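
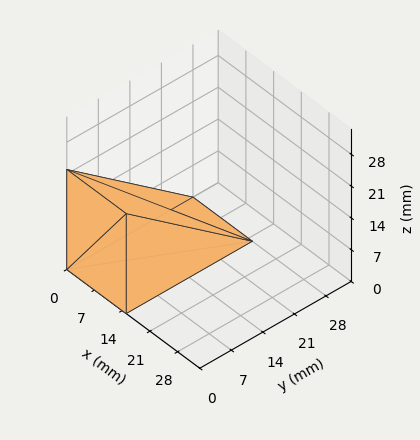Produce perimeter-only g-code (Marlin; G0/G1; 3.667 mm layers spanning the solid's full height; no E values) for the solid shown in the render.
Reading the render: the shape is a wedge (ramp): 15 × 28 mm base, rising to 22 mm along the y=0 edge and sloping linearly to z=0 at y=28 (dimensions read to the nearest mm from the axis ticks). For the g-code, the solid's height is divided into equal slices at the stated Δz and each level perimeter traced with G1 moves after a G0 lift.

; perimeter-only toolpath
G21 ; units = mm
G90 ; absolute positioning
G28 ; home
; layer 1
G0 Z3.667
G0 X0.000 Y0.000
G1 X15.000 Y0.000
G1 X15.000 Y23.333
G1 X0.000 Y23.333
G1 X0.000 Y0.000
; layer 2
G0 Z7.333
G0 X0.000 Y0.000
G1 X15.000 Y0.000
G1 X15.000 Y18.667
G1 X0.000 Y18.667
G1 X0.000 Y0.000
; layer 3
G0 Z11.000
G0 X0.000 Y0.000
G1 X15.000 Y0.000
G1 X15.000 Y14.000
G1 X0.000 Y14.000
G1 X0.000 Y0.000
; layer 4
G0 Z14.667
G0 X0.000 Y0.000
G1 X15.000 Y0.000
G1 X15.000 Y9.333
G1 X0.000 Y9.333
G1 X0.000 Y0.000
; layer 5
G0 Z18.333
G0 X0.000 Y0.000
G1 X15.000 Y0.000
G1 X15.000 Y4.667
G1 X0.000 Y4.667
G1 X0.000 Y0.000
M2 ; end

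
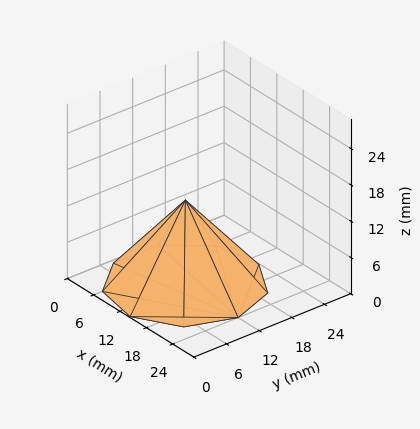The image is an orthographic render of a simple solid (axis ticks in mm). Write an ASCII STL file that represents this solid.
Reading the render: the shape is a regular 9-sided pyramid, base circumscribed radius ≈ 12 mm, apex at z ≈ 14 mm (dimensions read to the nearest mm from the axis ticks). For the STL, each face is triangulated and given an outward normal.

solid part
  facet normal 0.0000 0.0000 -1.0000
    outer loop
      vertex 14.08 23.82 0.00
      vertex 21.19 19.71 0.00
      vertex 24.00 12.00 0.00
    endloop
  endfacet
  facet normal 0.0000 0.0000 -1.0000
    outer loop
      vertex 6.00 22.39 0.00
      vertex 14.08 23.82 0.00
      vertex 24.00 12.00 0.00
    endloop
  endfacet
  facet normal 0.0000 0.0000 -1.0000
    outer loop
      vertex 0.72 16.10 0.00
      vertex 6.00 22.39 0.00
      vertex 24.00 12.00 0.00
    endloop
  endfacet
  facet normal 0.0000 0.0000 -1.0000
    outer loop
      vertex 0.72 7.90 0.00
      vertex 0.72 16.10 0.00
      vertex 24.00 12.00 0.00
    endloop
  endfacet
  facet normal 0.0000 0.0000 -1.0000
    outer loop
      vertex 6.00 1.61 0.00
      vertex 0.72 7.90 0.00
      vertex 24.00 12.00 0.00
    endloop
  endfacet
  facet normal 0.0000 0.0000 -1.0000
    outer loop
      vertex 14.08 0.18 0.00
      vertex 6.00 1.61 0.00
      vertex 24.00 12.00 0.00
    endloop
  endfacet
  facet normal 0.0000 0.0000 -1.0000
    outer loop
      vertex 21.19 4.29 0.00
      vertex 14.08 0.18 0.00
      vertex 24.00 12.00 0.00
    endloop
  endfacet
  facet normal 0.7318 0.2667 0.6272
    outer loop
      vertex 24.00 12.00 0.00
      vertex 21.19 19.71 0.00
      vertex 12.00 12.00 14.00
    endloop
  endfacet
  facet normal 0.3898 0.6743 0.6272
    outer loop
      vertex 21.19 19.71 0.00
      vertex 14.08 23.82 0.00
      vertex 12.00 12.00 14.00
    endloop
  endfacet
  facet normal -0.1357 0.7669 0.6273
    outer loop
      vertex 14.08 23.82 0.00
      vertex 6.00 22.39 0.00
      vertex 12.00 12.00 14.00
    endloop
  endfacet
  facet normal -0.5965 0.5007 0.6273
    outer loop
      vertex 6.00 22.39 0.00
      vertex 0.72 16.10 0.00
      vertex 12.00 12.00 14.00
    endloop
  endfacet
  facet normal -0.7787 0.0000 0.6274
    outer loop
      vertex 0.72 16.10 0.00
      vertex 0.72 7.90 0.00
      vertex 12.00 12.00 14.00
    endloop
  endfacet
  facet normal -0.5965 -0.5007 0.6273
    outer loop
      vertex 0.72 7.90 0.00
      vertex 6.00 1.61 0.00
      vertex 12.00 12.00 14.00
    endloop
  endfacet
  facet normal -0.1357 -0.7669 0.6273
    outer loop
      vertex 6.00 1.61 0.00
      vertex 14.08 0.18 0.00
      vertex 12.00 12.00 14.00
    endloop
  endfacet
  facet normal 0.3898 -0.6743 0.6272
    outer loop
      vertex 14.08 0.18 0.00
      vertex 21.19 4.29 0.00
      vertex 12.00 12.00 14.00
    endloop
  endfacet
  facet normal 0.7318 -0.2667 0.6272
    outer loop
      vertex 21.19 4.29 0.00
      vertex 24.00 12.00 0.00
      vertex 12.00 12.00 14.00
    endloop
  endfacet
endsolid part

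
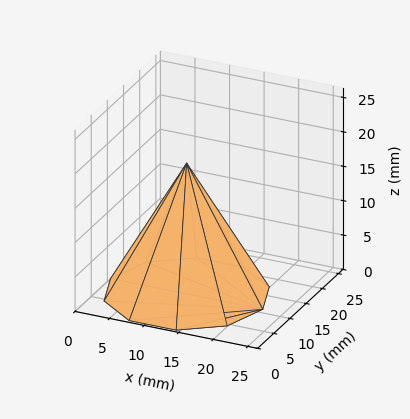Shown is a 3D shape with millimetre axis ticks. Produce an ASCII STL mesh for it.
Reading the render: the shape is a regular 10-sided pyramid, base circumscribed radius ≈ 11 mm, apex at z ≈ 19 mm (dimensions read to the nearest mm from the axis ticks). For the STL, each face is triangulated and given an outward normal.

solid part
  facet normal 0.0000 0.0000 -1.0000
    outer loop
      vertex 14.4 21.5 0.0
      vertex 19.9 17.5 0.0
      vertex 22.0 11.0 0.0
    endloop
  endfacet
  facet normal 0.0000 0.0000 -1.0000
    outer loop
      vertex 7.6 21.5 0.0
      vertex 14.4 21.5 0.0
      vertex 22.0 11.0 0.0
    endloop
  endfacet
  facet normal 0.0000 0.0000 -1.0000
    outer loop
      vertex 2.1 17.5 0.0
      vertex 7.6 21.5 0.0
      vertex 22.0 11.0 0.0
    endloop
  endfacet
  facet normal 0.0000 0.0000 -1.0000
    outer loop
      vertex 0.0 11.0 0.0
      vertex 2.1 17.5 0.0
      vertex 22.0 11.0 0.0
    endloop
  endfacet
  facet normal 0.0000 0.0000 -1.0000
    outer loop
      vertex 2.1 4.5 0.0
      vertex 0.0 11.0 0.0
      vertex 22.0 11.0 0.0
    endloop
  endfacet
  facet normal 0.0000 0.0000 -1.0000
    outer loop
      vertex 7.6 0.5 0.0
      vertex 2.1 4.5 0.0
      vertex 22.0 11.0 0.0
    endloop
  endfacet
  facet normal 0.0000 0.0000 -1.0000
    outer loop
      vertex 14.4 0.5 0.0
      vertex 7.6 0.5 0.0
      vertex 22.0 11.0 0.0
    endloop
  endfacet
  facet normal 0.0000 0.0000 -1.0000
    outer loop
      vertex 19.9 4.5 0.0
      vertex 14.4 0.5 0.0
      vertex 22.0 11.0 0.0
    endloop
  endfacet
  facet normal 0.8335 0.2693 0.4825
    outer loop
      vertex 22.0 11.0 0.0
      vertex 19.9 17.5 0.0
      vertex 11.0 11.0 19.0
    endloop
  endfacet
  facet normal 0.5149 0.7080 0.4834
    outer loop
      vertex 19.9 17.5 0.0
      vertex 14.4 21.5 0.0
      vertex 11.0 11.0 19.0
    endloop
  endfacet
  facet normal 0.0000 0.8752 0.4837
    outer loop
      vertex 14.4 21.5 0.0
      vertex 7.6 21.5 0.0
      vertex 11.0 11.0 19.0
    endloop
  endfacet
  facet normal -0.5149 0.7080 0.4834
    outer loop
      vertex 7.6 21.5 0.0
      vertex 2.1 17.5 0.0
      vertex 11.0 11.0 19.0
    endloop
  endfacet
  facet normal -0.8335 0.2693 0.4825
    outer loop
      vertex 2.1 17.5 0.0
      vertex 0.0 11.0 0.0
      vertex 11.0 11.0 19.0
    endloop
  endfacet
  facet normal -0.8335 -0.2693 0.4825
    outer loop
      vertex 0.0 11.0 0.0
      vertex 2.1 4.5 0.0
      vertex 11.0 11.0 19.0
    endloop
  endfacet
  facet normal -0.5149 -0.7080 0.4834
    outer loop
      vertex 2.1 4.5 0.0
      vertex 7.6 0.5 0.0
      vertex 11.0 11.0 19.0
    endloop
  endfacet
  facet normal 0.0000 -0.8752 0.4837
    outer loop
      vertex 7.6 0.5 0.0
      vertex 14.4 0.5 0.0
      vertex 11.0 11.0 19.0
    endloop
  endfacet
  facet normal 0.5149 -0.7080 0.4834
    outer loop
      vertex 14.4 0.5 0.0
      vertex 19.9 4.5 0.0
      vertex 11.0 11.0 19.0
    endloop
  endfacet
  facet normal 0.8335 -0.2693 0.4825
    outer loop
      vertex 19.9 4.5 0.0
      vertex 22.0 11.0 0.0
      vertex 11.0 11.0 19.0
    endloop
  endfacet
endsolid part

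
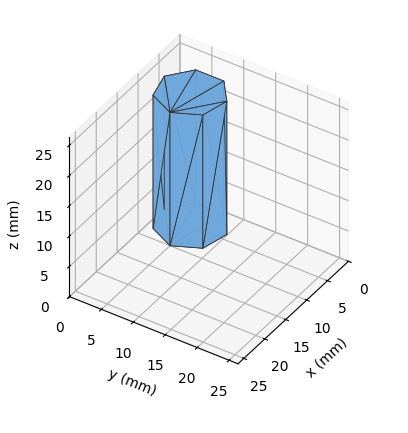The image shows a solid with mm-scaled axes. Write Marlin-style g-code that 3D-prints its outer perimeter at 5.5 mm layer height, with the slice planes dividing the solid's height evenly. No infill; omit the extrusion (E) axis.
Reading the render: the shape is a regular 7-sided prism (a cylinder approximated with 7 flat sides), circumscribed radius ≈ 5 mm, height ≈ 22 mm (dimensions read to the nearest mm from the axis ticks). For the g-code, the solid's height is divided into equal slices at the stated Δz and each level perimeter traced with G1 moves after a G0 lift.

; perimeter-only toolpath
G21 ; units = mm
G90 ; absolute positioning
G28 ; home
; layer 1
G0 Z5.5
G0 X10.0 Y5.0
G1 X8.1 Y8.9
G1 X3.9 Y9.9
G1 X0.5 Y7.2
G1 X0.5 Y2.8
G1 X3.9 Y0.1
G1 X8.1 Y1.1
G1 X10.0 Y5.0
; layer 2
G0 Z11.0
G0 X10.0 Y5.0
G1 X8.1 Y8.9
G1 X3.9 Y9.9
G1 X0.5 Y7.2
G1 X0.5 Y2.8
G1 X3.9 Y0.1
G1 X8.1 Y1.1
G1 X10.0 Y5.0
; layer 3
G0 Z16.5
G0 X10.0 Y5.0
G1 X8.1 Y8.9
G1 X3.9 Y9.9
G1 X0.5 Y7.2
G1 X0.5 Y2.8
G1 X3.9 Y0.1
G1 X8.1 Y1.1
G1 X10.0 Y5.0
; layer 4
G0 Z22.0
G0 X10.0 Y5.0
G1 X8.1 Y8.9
G1 X3.9 Y9.9
G1 X0.5 Y7.2
G1 X0.5 Y2.8
G1 X3.9 Y0.1
G1 X8.1 Y1.1
G1 X10.0 Y5.0
M2 ; end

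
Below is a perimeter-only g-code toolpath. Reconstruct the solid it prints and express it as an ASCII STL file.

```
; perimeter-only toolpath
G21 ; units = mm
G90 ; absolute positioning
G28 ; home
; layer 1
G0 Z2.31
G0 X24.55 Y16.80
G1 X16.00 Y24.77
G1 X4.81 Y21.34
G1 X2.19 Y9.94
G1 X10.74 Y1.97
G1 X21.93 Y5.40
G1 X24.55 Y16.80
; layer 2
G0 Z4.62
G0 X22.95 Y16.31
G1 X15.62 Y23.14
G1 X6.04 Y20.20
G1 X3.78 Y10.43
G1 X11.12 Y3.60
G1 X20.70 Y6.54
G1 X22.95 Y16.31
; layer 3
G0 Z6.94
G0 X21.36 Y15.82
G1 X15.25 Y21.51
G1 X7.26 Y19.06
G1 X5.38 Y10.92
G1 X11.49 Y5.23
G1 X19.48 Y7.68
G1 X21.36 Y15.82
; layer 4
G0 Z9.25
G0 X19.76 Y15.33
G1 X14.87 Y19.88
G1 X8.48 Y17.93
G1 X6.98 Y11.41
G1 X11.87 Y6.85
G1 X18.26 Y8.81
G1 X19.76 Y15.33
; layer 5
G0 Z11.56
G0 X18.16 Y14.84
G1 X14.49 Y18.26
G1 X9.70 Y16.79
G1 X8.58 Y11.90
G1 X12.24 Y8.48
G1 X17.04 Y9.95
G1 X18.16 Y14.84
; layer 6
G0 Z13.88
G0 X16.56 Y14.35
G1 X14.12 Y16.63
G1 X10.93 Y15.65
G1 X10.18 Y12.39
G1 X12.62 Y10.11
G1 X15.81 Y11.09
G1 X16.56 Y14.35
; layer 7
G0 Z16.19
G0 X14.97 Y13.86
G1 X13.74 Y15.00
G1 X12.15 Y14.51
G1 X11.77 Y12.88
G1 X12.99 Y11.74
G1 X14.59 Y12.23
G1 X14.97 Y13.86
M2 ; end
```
solid part
  facet normal 0.0000 0.0000 -1.0000
    outer loop
      vertex 3.59 22.48 0.00
      vertex 16.37 26.40 0.00
      vertex 26.15 17.29 0.00
    endloop
  endfacet
  facet normal 0.0000 0.0000 -1.0000
    outer loop
      vertex 0.59 9.45 0.00
      vertex 3.59 22.48 0.00
      vertex 26.15 17.29 0.00
    endloop
  endfacet
  facet normal 0.0000 0.0000 -1.0000
    outer loop
      vertex 10.37 0.34 0.00
      vertex 0.59 9.45 0.00
      vertex 26.15 17.29 0.00
    endloop
  endfacet
  facet normal 0.0000 0.0000 -1.0000
    outer loop
      vertex 23.15 4.26 0.00
      vertex 10.37 0.34 0.00
      vertex 26.15 17.29 0.00
    endloop
  endfacet
  facet normal 0.5778 0.6203 0.5305
    outer loop
      vertex 26.15 17.29 0.00
      vertex 16.37 26.40 0.00
      vertex 13.37 13.37 18.50
    endloop
  endfacet
  facet normal -0.2486 0.8104 0.5305
    outer loop
      vertex 16.37 26.40 0.00
      vertex 3.59 22.48 0.00
      vertex 13.37 13.37 18.50
    endloop
  endfacet
  facet normal -0.8261 0.1902 0.5304
    outer loop
      vertex 3.59 22.48 0.00
      vertex 0.59 9.45 0.00
      vertex 13.37 13.37 18.50
    endloop
  endfacet
  facet normal -0.5778 -0.6203 0.5305
    outer loop
      vertex 0.59 9.45 0.00
      vertex 10.37 0.34 0.00
      vertex 13.37 13.37 18.50
    endloop
  endfacet
  facet normal 0.2486 -0.8104 0.5305
    outer loop
      vertex 10.37 0.34 0.00
      vertex 23.15 4.26 0.00
      vertex 13.37 13.37 18.50
    endloop
  endfacet
  facet normal 0.8261 -0.1902 0.5304
    outer loop
      vertex 23.15 4.26 0.00
      vertex 26.15 17.29 0.00
      vertex 13.37 13.37 18.50
    endloop
  endfacet
endsolid part

The G0 Z moves step by Δz≈2.31 mm. The G1 loops shrink linearly with z, so the solid tapers from its base footprint up to z≈18.5. Closing with a flat bottom cap and the tapered top and triangulating gives 10 facets — a regular 6-sided pyramid, base circumscribed radius ≈ 13.4 mm, apex at z ≈ 18.5 mm.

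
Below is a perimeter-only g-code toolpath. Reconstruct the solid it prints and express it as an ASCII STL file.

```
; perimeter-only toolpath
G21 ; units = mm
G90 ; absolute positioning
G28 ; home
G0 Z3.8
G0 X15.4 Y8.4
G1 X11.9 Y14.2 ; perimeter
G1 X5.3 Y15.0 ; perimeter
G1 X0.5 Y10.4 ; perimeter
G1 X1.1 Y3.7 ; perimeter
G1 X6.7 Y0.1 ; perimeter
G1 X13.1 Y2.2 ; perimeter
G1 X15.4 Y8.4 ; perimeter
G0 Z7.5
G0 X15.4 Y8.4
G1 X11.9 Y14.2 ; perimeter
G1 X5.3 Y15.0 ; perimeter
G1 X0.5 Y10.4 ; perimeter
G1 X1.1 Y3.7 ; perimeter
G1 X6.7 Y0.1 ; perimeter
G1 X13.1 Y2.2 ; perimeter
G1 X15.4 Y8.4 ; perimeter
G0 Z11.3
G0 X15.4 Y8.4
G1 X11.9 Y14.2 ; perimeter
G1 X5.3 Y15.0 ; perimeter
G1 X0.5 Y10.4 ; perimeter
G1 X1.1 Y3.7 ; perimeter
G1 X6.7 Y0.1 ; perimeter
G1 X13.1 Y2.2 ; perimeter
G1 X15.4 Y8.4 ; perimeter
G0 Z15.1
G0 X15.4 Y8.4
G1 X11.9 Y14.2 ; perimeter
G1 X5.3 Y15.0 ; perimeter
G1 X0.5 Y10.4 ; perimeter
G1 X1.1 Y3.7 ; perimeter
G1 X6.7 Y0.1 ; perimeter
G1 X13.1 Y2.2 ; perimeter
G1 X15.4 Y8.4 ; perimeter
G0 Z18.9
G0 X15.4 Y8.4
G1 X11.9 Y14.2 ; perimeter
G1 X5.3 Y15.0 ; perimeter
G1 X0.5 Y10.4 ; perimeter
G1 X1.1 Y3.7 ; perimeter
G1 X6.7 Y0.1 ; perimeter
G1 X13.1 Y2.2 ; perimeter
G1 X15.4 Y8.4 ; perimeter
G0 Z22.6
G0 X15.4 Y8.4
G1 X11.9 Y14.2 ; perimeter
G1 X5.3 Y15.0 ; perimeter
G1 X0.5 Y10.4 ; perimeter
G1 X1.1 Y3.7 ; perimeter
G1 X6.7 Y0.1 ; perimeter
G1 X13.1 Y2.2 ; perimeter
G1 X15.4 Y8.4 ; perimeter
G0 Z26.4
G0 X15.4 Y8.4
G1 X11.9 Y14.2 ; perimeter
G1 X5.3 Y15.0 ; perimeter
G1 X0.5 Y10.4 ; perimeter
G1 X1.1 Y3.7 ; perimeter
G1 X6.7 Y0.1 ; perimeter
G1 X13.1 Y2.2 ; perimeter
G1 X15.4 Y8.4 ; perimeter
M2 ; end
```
solid part
  facet normal 0.0000 0.0000 -1.0000
    outer loop
      vertex 5.3 15.0 0.0
      vertex 11.9 14.2 0.0
      vertex 15.4 8.4 0.0
    endloop
  endfacet
  facet normal 0.0000 0.0000 -1.0000
    outer loop
      vertex 0.5 10.4 0.0
      vertex 5.3 15.0 0.0
      vertex 15.4 8.4 0.0
    endloop
  endfacet
  facet normal 0.0000 0.0000 -1.0000
    outer loop
      vertex 1.1 3.7 0.0
      vertex 0.5 10.4 0.0
      vertex 15.4 8.4 0.0
    endloop
  endfacet
  facet normal 0.0000 0.0000 -1.0000
    outer loop
      vertex 6.7 0.1 0.0
      vertex 1.1 3.7 0.0
      vertex 15.4 8.4 0.0
    endloop
  endfacet
  facet normal 0.0000 0.0000 -1.0000
    outer loop
      vertex 13.1 2.2 0.0
      vertex 6.7 0.1 0.0
      vertex 15.4 8.4 0.0
    endloop
  endfacet
  facet normal 0.0000 0.0000 1.0000
    outer loop
      vertex 15.4 8.4 26.4
      vertex 11.9 14.2 26.4
      vertex 5.3 15.0 26.4
    endloop
  endfacet
  facet normal 0.0000 0.0000 1.0000
    outer loop
      vertex 15.4 8.4 26.4
      vertex 5.3 15.0 26.4
      vertex 0.5 10.4 26.4
    endloop
  endfacet
  facet normal 0.0000 0.0000 1.0000
    outer loop
      vertex 15.4 8.4 26.4
      vertex 0.5 10.4 26.4
      vertex 1.1 3.7 26.4
    endloop
  endfacet
  facet normal 0.0000 0.0000 1.0000
    outer loop
      vertex 15.4 8.4 26.4
      vertex 1.1 3.7 26.4
      vertex 6.7 0.1 26.4
    endloop
  endfacet
  facet normal 0.0000 0.0000 1.0000
    outer loop
      vertex 15.4 8.4 26.4
      vertex 6.7 0.1 26.4
      vertex 13.1 2.2 26.4
    endloop
  endfacet
  facet normal 0.8562 0.5167 0.0000
    outer loop
      vertex 15.4 8.4 0.0
      vertex 11.9 14.2 0.0
      vertex 11.9 14.2 26.4
    endloop
  endfacet
  facet normal 0.8562 0.5167 0.0000
    outer loop
      vertex 15.4 8.4 0.0
      vertex 11.9 14.2 26.4
      vertex 15.4 8.4 26.4
    endloop
  endfacet
  facet normal 0.1203 0.9927 0.0000
    outer loop
      vertex 11.9 14.2 0.0
      vertex 5.3 15.0 0.0
      vertex 5.3 15.0 26.4
    endloop
  endfacet
  facet normal 0.1203 0.9927 0.0000
    outer loop
      vertex 11.9 14.2 0.0
      vertex 5.3 15.0 26.4
      vertex 11.9 14.2 26.4
    endloop
  endfacet
  facet normal -0.6919 0.7220 0.0000
    outer loop
      vertex 5.3 15.0 0.0
      vertex 0.5 10.4 0.0
      vertex 0.5 10.4 26.4
    endloop
  endfacet
  facet normal -0.6919 0.7220 0.0000
    outer loop
      vertex 5.3 15.0 0.0
      vertex 0.5 10.4 26.4
      vertex 5.3 15.0 26.4
    endloop
  endfacet
  facet normal -0.9960 -0.0892 0.0000
    outer loop
      vertex 0.5 10.4 0.0
      vertex 1.1 3.7 0.0
      vertex 1.1 3.7 26.4
    endloop
  endfacet
  facet normal -0.9960 -0.0892 0.0000
    outer loop
      vertex 0.5 10.4 0.0
      vertex 1.1 3.7 26.4
      vertex 0.5 10.4 26.4
    endloop
  endfacet
  facet normal -0.5408 -0.8412 0.0000
    outer loop
      vertex 1.1 3.7 0.0
      vertex 6.7 0.1 0.0
      vertex 6.7 0.1 26.4
    endloop
  endfacet
  facet normal -0.5408 -0.8412 0.0000
    outer loop
      vertex 1.1 3.7 0.0
      vertex 6.7 0.1 26.4
      vertex 1.1 3.7 26.4
    endloop
  endfacet
  facet normal 0.3118 -0.9502 0.0000
    outer loop
      vertex 6.7 0.1 0.0
      vertex 13.1 2.2 0.0
      vertex 13.1 2.2 26.4
    endloop
  endfacet
  facet normal 0.3118 -0.9502 0.0000
    outer loop
      vertex 6.7 0.1 0.0
      vertex 13.1 2.2 26.4
      vertex 6.7 0.1 26.4
    endloop
  endfacet
  facet normal 0.9376 -0.3478 0.0000
    outer loop
      vertex 13.1 2.2 0.0
      vertex 15.4 8.4 0.0
      vertex 15.4 8.4 26.4
    endloop
  endfacet
  facet normal 0.9376 -0.3478 0.0000
    outer loop
      vertex 13.1 2.2 0.0
      vertex 15.4 8.4 26.4
      vertex 13.1 2.2 26.4
    endloop
  endfacet
endsolid part

The G0 Z moves step by Δz≈3.8 mm. Every layer's G1 loop is the same polygon, so the solid is a straight extrusion of it from z=0 to z≈26.4. Closing with flat bottom and top caps and triangulating gives 24 facets — a regular 7-sided prism (a cylinder approximated with 7 flat sides), circumscribed radius ≈ 7.7 mm, height ≈ 26.4 mm.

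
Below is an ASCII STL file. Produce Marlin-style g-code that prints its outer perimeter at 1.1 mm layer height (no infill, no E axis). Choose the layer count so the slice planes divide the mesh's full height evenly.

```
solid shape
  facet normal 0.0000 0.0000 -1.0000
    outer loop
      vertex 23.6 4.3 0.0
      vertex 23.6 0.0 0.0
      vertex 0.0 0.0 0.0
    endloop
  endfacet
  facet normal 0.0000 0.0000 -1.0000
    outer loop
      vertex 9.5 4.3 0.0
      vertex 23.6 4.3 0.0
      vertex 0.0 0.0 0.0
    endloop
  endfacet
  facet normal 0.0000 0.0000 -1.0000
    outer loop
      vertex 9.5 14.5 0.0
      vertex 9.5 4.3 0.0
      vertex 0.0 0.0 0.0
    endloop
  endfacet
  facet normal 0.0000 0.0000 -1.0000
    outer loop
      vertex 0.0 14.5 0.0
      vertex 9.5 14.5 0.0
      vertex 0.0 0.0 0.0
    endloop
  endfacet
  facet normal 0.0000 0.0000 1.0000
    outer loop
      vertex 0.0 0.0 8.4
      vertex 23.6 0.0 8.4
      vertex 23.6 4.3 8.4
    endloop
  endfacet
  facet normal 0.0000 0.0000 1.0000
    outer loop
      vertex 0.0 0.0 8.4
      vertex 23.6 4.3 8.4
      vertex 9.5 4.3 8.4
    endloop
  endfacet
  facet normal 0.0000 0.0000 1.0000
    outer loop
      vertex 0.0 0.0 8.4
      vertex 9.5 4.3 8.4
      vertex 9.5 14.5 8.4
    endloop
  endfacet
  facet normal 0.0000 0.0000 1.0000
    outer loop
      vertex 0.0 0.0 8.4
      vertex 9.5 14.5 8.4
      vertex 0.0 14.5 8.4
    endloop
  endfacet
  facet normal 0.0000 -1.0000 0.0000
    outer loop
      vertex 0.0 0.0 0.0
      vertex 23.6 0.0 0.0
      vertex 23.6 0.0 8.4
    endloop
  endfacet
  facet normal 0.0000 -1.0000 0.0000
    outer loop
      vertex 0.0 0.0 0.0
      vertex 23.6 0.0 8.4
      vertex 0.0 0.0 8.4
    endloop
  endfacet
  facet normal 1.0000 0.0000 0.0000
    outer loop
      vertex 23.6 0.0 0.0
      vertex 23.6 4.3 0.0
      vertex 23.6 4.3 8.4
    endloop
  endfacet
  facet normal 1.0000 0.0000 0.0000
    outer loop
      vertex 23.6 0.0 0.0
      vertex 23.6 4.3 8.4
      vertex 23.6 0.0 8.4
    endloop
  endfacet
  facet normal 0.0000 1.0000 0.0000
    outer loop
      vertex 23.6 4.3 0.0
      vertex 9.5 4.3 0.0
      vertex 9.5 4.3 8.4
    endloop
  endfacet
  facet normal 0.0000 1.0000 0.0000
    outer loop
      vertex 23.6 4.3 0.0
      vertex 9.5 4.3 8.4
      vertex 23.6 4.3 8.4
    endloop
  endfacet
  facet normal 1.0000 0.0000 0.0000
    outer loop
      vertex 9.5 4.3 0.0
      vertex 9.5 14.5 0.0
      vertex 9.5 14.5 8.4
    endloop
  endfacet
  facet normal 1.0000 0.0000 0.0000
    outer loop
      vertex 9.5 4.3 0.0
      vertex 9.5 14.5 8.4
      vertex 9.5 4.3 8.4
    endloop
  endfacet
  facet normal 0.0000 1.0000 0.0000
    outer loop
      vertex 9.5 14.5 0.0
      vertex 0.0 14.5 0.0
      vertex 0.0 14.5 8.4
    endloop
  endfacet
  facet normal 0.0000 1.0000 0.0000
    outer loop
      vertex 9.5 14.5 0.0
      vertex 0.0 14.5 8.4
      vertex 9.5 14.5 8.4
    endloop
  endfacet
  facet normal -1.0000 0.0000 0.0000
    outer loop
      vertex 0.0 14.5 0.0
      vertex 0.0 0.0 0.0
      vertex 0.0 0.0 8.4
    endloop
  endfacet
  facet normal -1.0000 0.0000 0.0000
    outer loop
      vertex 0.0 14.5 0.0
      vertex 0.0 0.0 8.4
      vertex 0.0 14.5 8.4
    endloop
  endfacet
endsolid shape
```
; perimeter-only toolpath
G21 ; units = mm
G90 ; absolute positioning
G28 ; home
; layer 1
G0 Z1.1
G0 X0.0 Y0.0
G1 X23.6 Y0.0
G1 X23.6 Y4.3
G1 X9.5 Y4.3
G1 X9.5 Y14.5
G1 X0.0 Y14.5
G1 X0.0 Y0.0
; layer 2
G0 Z2.1
G0 X0.0 Y0.0
G1 X23.6 Y0.0
G1 X23.6 Y4.3
G1 X9.5 Y4.3
G1 X9.5 Y14.5
G1 X0.0 Y14.5
G1 X0.0 Y0.0
; layer 3
G0 Z3.2
G0 X0.0 Y0.0
G1 X23.6 Y0.0
G1 X23.6 Y4.3
G1 X9.5 Y4.3
G1 X9.5 Y14.5
G1 X0.0 Y14.5
G1 X0.0 Y0.0
; layer 4
G0 Z4.2
G0 X0.0 Y0.0
G1 X23.6 Y0.0
G1 X23.6 Y4.3
G1 X9.5 Y4.3
G1 X9.5 Y14.5
G1 X0.0 Y14.5
G1 X0.0 Y0.0
; layer 5
G0 Z5.2
G0 X0.0 Y0.0
G1 X23.6 Y0.0
G1 X23.6 Y4.3
G1 X9.5 Y4.3
G1 X9.5 Y14.5
G1 X0.0 Y14.5
G1 X0.0 Y0.0
; layer 6
G0 Z6.3
G0 X0.0 Y0.0
G1 X23.6 Y0.0
G1 X23.6 Y4.3
G1 X9.5 Y4.3
G1 X9.5 Y14.5
G1 X0.0 Y14.5
G1 X0.0 Y0.0
; layer 7
G0 Z7.4
G0 X0.0 Y0.0
G1 X23.6 Y0.0
G1 X23.6 Y4.3
G1 X9.5 Y4.3
G1 X9.5 Y14.5
G1 X0.0 Y14.5
G1 X0.0 Y0.0
; layer 8
G0 Z8.4
G0 X0.0 Y0.0
G1 X23.6 Y0.0
G1 X23.6 Y4.3
G1 X9.5 Y4.3
G1 X9.5 Y14.5
G1 X0.0 Y14.5
G1 X0.0 Y0.0
M2 ; end

The solid is an L-shaped prism: outer 23.6 × 14.5 mm, arm thicknesses ≈ 4.3 mm (horizontal) and 9.5 mm (vertical), extruded 8.4 mm in z. Slicing at Δz = 1.1 mm — 8 equal slices spanning the solid's height, so layer i sits at z = i·h/8 — gives 8 non-empty perimeters. Each is a 6-segment closed polygon; G0 lifts to the layer z and rapids to the start vertex, then G1 traces the edges.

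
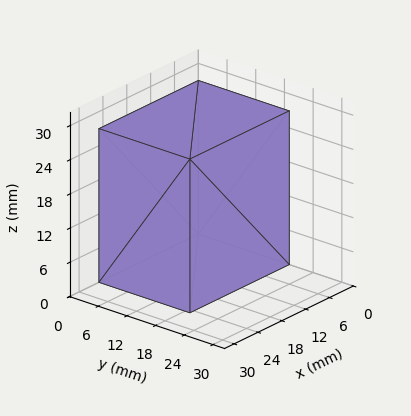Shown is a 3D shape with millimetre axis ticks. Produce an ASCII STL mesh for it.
Reading the render: the shape is a rectangular box, roughly 25 × 19 mm footprint and 27 mm tall (dimensions read to the nearest mm from the axis ticks). For the STL, each face is triangulated and given an outward normal.

solid part
  facet normal 0.0000 0.0000 -1.0000
    outer loop
      vertex 25.0 19.0 0.0
      vertex 25.0 0.0 0.0
      vertex 0.0 0.0 0.0
    endloop
  endfacet
  facet normal 0.0000 0.0000 -1.0000
    outer loop
      vertex 0.0 19.0 0.0
      vertex 25.0 19.0 0.0
      vertex 0.0 0.0 0.0
    endloop
  endfacet
  facet normal 0.0000 0.0000 1.0000
    outer loop
      vertex 0.0 0.0 27.0
      vertex 25.0 0.0 27.0
      vertex 25.0 19.0 27.0
    endloop
  endfacet
  facet normal 0.0000 0.0000 1.0000
    outer loop
      vertex 0.0 0.0 27.0
      vertex 25.0 19.0 27.0
      vertex 0.0 19.0 27.0
    endloop
  endfacet
  facet normal 0.0000 -1.0000 0.0000
    outer loop
      vertex 0.0 0.0 0.0
      vertex 25.0 0.0 0.0
      vertex 25.0 0.0 27.0
    endloop
  endfacet
  facet normal 0.0000 -1.0000 0.0000
    outer loop
      vertex 0.0 0.0 0.0
      vertex 25.0 0.0 27.0
      vertex 0.0 0.0 27.0
    endloop
  endfacet
  facet normal 0.0000 1.0000 0.0000
    outer loop
      vertex 25.0 19.0 27.0
      vertex 25.0 19.0 0.0
      vertex 0.0 19.0 0.0
    endloop
  endfacet
  facet normal 0.0000 1.0000 0.0000
    outer loop
      vertex 0.0 19.0 27.0
      vertex 25.0 19.0 27.0
      vertex 0.0 19.0 0.0
    endloop
  endfacet
  facet normal -1.0000 0.0000 0.0000
    outer loop
      vertex 0.0 19.0 27.0
      vertex 0.0 19.0 0.0
      vertex 0.0 0.0 0.0
    endloop
  endfacet
  facet normal -1.0000 0.0000 0.0000
    outer loop
      vertex 0.0 0.0 27.0
      vertex 0.0 19.0 27.0
      vertex 0.0 0.0 0.0
    endloop
  endfacet
  facet normal 1.0000 0.0000 0.0000
    outer loop
      vertex 25.0 0.0 0.0
      vertex 25.0 19.0 0.0
      vertex 25.0 19.0 27.0
    endloop
  endfacet
  facet normal 1.0000 0.0000 0.0000
    outer loop
      vertex 25.0 0.0 0.0
      vertex 25.0 19.0 27.0
      vertex 25.0 0.0 27.0
    endloop
  endfacet
endsolid part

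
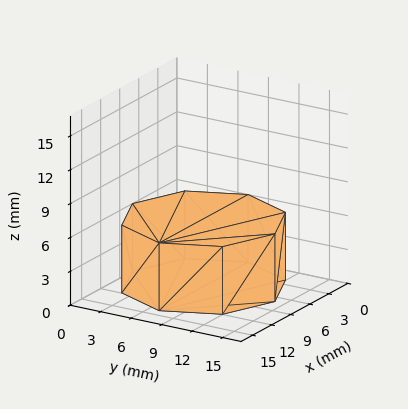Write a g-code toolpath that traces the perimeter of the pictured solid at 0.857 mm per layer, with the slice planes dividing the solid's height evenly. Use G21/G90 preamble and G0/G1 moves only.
Reading the render: the shape is a regular 8-sided prism (a cylinder approximated with 8 flat sides), circumscribed radius ≈ 7 mm, height ≈ 6 mm (dimensions read to the nearest mm from the axis ticks). For the g-code, the solid's height is divided into equal slices at the stated Δz and each level perimeter traced with G1 moves after a G0 lift.

; perimeter-only toolpath
G21 ; units = mm
G90 ; absolute positioning
G28 ; home
; layer 1
G0 Z0.857
G0 X14.000 Y7.000
G1 X11.950 Y11.950
G1 X7.000 Y14.000
G1 X2.050 Y11.950
G1 X0.000 Y7.000
G1 X2.050 Y2.050
G1 X7.000 Y0.000
G1 X11.950 Y2.050
G1 X14.000 Y7.000
; layer 2
G0 Z1.714
G0 X14.000 Y7.000
G1 X11.950 Y11.950
G1 X7.000 Y14.000
G1 X2.050 Y11.950
G1 X0.000 Y7.000
G1 X2.050 Y2.050
G1 X7.000 Y0.000
G1 X11.950 Y2.050
G1 X14.000 Y7.000
; layer 3
G0 Z2.571
G0 X14.000 Y7.000
G1 X11.950 Y11.950
G1 X7.000 Y14.000
G1 X2.050 Y11.950
G1 X0.000 Y7.000
G1 X2.050 Y2.050
G1 X7.000 Y0.000
G1 X11.950 Y2.050
G1 X14.000 Y7.000
; layer 4
G0 Z3.429
G0 X14.000 Y7.000
G1 X11.950 Y11.950
G1 X7.000 Y14.000
G1 X2.050 Y11.950
G1 X0.000 Y7.000
G1 X2.050 Y2.050
G1 X7.000 Y0.000
G1 X11.950 Y2.050
G1 X14.000 Y7.000
; layer 5
G0 Z4.286
G0 X14.000 Y7.000
G1 X11.950 Y11.950
G1 X7.000 Y14.000
G1 X2.050 Y11.950
G1 X0.000 Y7.000
G1 X2.050 Y2.050
G1 X7.000 Y0.000
G1 X11.950 Y2.050
G1 X14.000 Y7.000
; layer 6
G0 Z5.143
G0 X14.000 Y7.000
G1 X11.950 Y11.950
G1 X7.000 Y14.000
G1 X2.050 Y11.950
G1 X0.000 Y7.000
G1 X2.050 Y2.050
G1 X7.000 Y0.000
G1 X11.950 Y2.050
G1 X14.000 Y7.000
; layer 7
G0 Z6.000
G0 X14.000 Y7.000
G1 X11.950 Y11.950
G1 X7.000 Y14.000
G1 X2.050 Y11.950
G1 X0.000 Y7.000
G1 X2.050 Y2.050
G1 X7.000 Y0.000
G1 X11.950 Y2.050
G1 X14.000 Y7.000
M2 ; end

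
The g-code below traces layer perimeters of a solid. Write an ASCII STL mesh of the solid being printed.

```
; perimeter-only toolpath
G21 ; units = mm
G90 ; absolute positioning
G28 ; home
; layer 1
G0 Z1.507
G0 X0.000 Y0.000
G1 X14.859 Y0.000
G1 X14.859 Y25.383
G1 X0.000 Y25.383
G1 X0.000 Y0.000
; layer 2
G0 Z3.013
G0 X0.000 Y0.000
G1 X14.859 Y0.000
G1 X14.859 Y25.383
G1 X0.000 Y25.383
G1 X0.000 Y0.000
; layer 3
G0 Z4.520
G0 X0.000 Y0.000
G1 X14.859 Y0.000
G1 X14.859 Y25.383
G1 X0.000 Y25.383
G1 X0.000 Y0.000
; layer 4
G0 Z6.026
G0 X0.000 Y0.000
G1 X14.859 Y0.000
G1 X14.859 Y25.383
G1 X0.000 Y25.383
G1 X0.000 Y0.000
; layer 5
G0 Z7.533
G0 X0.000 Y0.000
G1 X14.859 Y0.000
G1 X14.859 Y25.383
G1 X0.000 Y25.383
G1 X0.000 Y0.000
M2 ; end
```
solid part
  facet normal 0.0000 0.0000 -1.0000
    outer loop
      vertex 14.859 25.383 0.000
      vertex 14.859 0.000 0.000
      vertex 0.000 0.000 0.000
    endloop
  endfacet
  facet normal 0.0000 0.0000 -1.0000
    outer loop
      vertex 0.000 25.383 0.000
      vertex 14.859 25.383 0.000
      vertex 0.000 0.000 0.000
    endloop
  endfacet
  facet normal 0.0000 0.0000 1.0000
    outer loop
      vertex 0.000 0.000 7.533
      vertex 14.859 0.000 7.533
      vertex 14.859 25.383 7.533
    endloop
  endfacet
  facet normal 0.0000 0.0000 1.0000
    outer loop
      vertex 0.000 0.000 7.533
      vertex 14.859 25.383 7.533
      vertex 0.000 25.383 7.533
    endloop
  endfacet
  facet normal 0.0000 -1.0000 0.0000
    outer loop
      vertex 0.000 0.000 0.000
      vertex 14.859 0.000 0.000
      vertex 14.859 0.000 7.533
    endloop
  endfacet
  facet normal 0.0000 -1.0000 0.0000
    outer loop
      vertex 0.000 0.000 0.000
      vertex 14.859 0.000 7.533
      vertex 0.000 0.000 7.533
    endloop
  endfacet
  facet normal 0.0000 1.0000 0.0000
    outer loop
      vertex 14.859 25.383 7.533
      vertex 14.859 25.383 0.000
      vertex 0.000 25.383 0.000
    endloop
  endfacet
  facet normal 0.0000 1.0000 0.0000
    outer loop
      vertex 0.000 25.383 7.533
      vertex 14.859 25.383 7.533
      vertex 0.000 25.383 0.000
    endloop
  endfacet
  facet normal -1.0000 0.0000 0.0000
    outer loop
      vertex 0.000 25.383 7.533
      vertex 0.000 25.383 0.000
      vertex 0.000 0.000 0.000
    endloop
  endfacet
  facet normal -1.0000 0.0000 0.0000
    outer loop
      vertex 0.000 0.000 7.533
      vertex 0.000 25.383 7.533
      vertex 0.000 0.000 0.000
    endloop
  endfacet
  facet normal 1.0000 0.0000 0.0000
    outer loop
      vertex 14.859 0.000 0.000
      vertex 14.859 25.383 0.000
      vertex 14.859 25.383 7.533
    endloop
  endfacet
  facet normal 1.0000 0.0000 0.0000
    outer loop
      vertex 14.859 0.000 0.000
      vertex 14.859 25.383 7.533
      vertex 14.859 0.000 7.533
    endloop
  endfacet
endsolid part

The G0 Z moves step by Δz≈1.507 mm. Every layer's G1 loop is the same polygon, so the solid is a straight extrusion of it from z=0 to z≈7.53. Closing with flat bottom and top caps and triangulating gives 12 facets — a rectangular box, roughly 14.9 × 25.4 mm footprint and 7.53 mm tall.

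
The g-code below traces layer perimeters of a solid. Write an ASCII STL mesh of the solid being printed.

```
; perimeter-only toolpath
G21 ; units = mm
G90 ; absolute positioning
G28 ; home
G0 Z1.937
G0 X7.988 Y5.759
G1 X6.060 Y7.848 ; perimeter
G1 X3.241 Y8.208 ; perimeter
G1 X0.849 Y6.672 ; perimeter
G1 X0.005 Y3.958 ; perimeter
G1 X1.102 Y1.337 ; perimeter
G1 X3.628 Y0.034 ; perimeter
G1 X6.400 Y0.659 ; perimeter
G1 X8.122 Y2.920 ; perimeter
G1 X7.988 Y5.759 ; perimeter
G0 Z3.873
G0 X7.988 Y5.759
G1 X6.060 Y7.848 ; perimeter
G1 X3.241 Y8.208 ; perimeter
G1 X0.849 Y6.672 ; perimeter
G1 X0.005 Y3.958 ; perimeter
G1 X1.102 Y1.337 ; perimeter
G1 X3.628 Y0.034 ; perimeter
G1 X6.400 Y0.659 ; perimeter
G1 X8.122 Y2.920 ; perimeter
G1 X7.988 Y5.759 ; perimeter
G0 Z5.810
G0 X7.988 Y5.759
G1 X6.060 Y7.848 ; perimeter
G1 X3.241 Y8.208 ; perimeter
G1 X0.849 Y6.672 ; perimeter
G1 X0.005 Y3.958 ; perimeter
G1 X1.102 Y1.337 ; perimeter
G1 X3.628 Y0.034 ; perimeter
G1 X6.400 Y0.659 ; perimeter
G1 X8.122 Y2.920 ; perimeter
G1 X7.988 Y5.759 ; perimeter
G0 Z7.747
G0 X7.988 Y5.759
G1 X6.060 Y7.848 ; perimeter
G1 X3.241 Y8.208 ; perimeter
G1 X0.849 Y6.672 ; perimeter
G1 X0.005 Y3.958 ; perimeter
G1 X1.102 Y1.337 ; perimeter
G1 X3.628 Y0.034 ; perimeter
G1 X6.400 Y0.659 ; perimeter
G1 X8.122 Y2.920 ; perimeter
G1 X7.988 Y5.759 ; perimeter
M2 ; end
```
solid part
  facet normal 0.0000 0.0000 -1.0000
    outer loop
      vertex 3.241 8.208 0.000
      vertex 6.060 7.848 0.000
      vertex 7.988 5.759 0.000
    endloop
  endfacet
  facet normal 0.0000 0.0000 -1.0000
    outer loop
      vertex 0.849 6.672 0.000
      vertex 3.241 8.208 0.000
      vertex 7.988 5.759 0.000
    endloop
  endfacet
  facet normal 0.0000 0.0000 -1.0000
    outer loop
      vertex 0.005 3.958 0.000
      vertex 0.849 6.672 0.000
      vertex 7.988 5.759 0.000
    endloop
  endfacet
  facet normal 0.0000 0.0000 -1.0000
    outer loop
      vertex 1.102 1.337 0.000
      vertex 0.005 3.958 0.000
      vertex 7.988 5.759 0.000
    endloop
  endfacet
  facet normal 0.0000 0.0000 -1.0000
    outer loop
      vertex 3.628 0.034 0.000
      vertex 1.102 1.337 0.000
      vertex 7.988 5.759 0.000
    endloop
  endfacet
  facet normal 0.0000 0.0000 -1.0000
    outer loop
      vertex 6.400 0.659 0.000
      vertex 3.628 0.034 0.000
      vertex 7.988 5.759 0.000
    endloop
  endfacet
  facet normal 0.0000 0.0000 -1.0000
    outer loop
      vertex 8.122 2.920 0.000
      vertex 6.400 0.659 0.000
      vertex 7.988 5.759 0.000
    endloop
  endfacet
  facet normal 0.0000 0.0000 1.0000
    outer loop
      vertex 7.988 5.759 7.747
      vertex 6.060 7.848 7.747
      vertex 3.241 8.208 7.747
    endloop
  endfacet
  facet normal 0.0000 0.0000 1.0000
    outer loop
      vertex 7.988 5.759 7.747
      vertex 3.241 8.208 7.747
      vertex 0.849 6.672 7.747
    endloop
  endfacet
  facet normal 0.0000 0.0000 1.0000
    outer loop
      vertex 7.988 5.759 7.747
      vertex 0.849 6.672 7.747
      vertex 0.005 3.958 7.747
    endloop
  endfacet
  facet normal 0.0000 0.0000 1.0000
    outer loop
      vertex 7.988 5.759 7.747
      vertex 0.005 3.958 7.747
      vertex 1.102 1.337 7.747
    endloop
  endfacet
  facet normal 0.0000 0.0000 1.0000
    outer loop
      vertex 7.988 5.759 7.747
      vertex 1.102 1.337 7.747
      vertex 3.628 0.034 7.747
    endloop
  endfacet
  facet normal 0.0000 0.0000 1.0000
    outer loop
      vertex 7.988 5.759 7.747
      vertex 3.628 0.034 7.747
      vertex 6.400 0.659 7.747
    endloop
  endfacet
  facet normal 0.0000 0.0000 1.0000
    outer loop
      vertex 7.988 5.759 7.747
      vertex 6.400 0.659 7.747
      vertex 8.122 2.920 7.747
    endloop
  endfacet
  facet normal 0.7349 0.6782 0.0000
    outer loop
      vertex 7.988 5.759 0.000
      vertex 6.060 7.848 0.000
      vertex 6.060 7.848 7.747
    endloop
  endfacet
  facet normal 0.7349 0.6782 0.0000
    outer loop
      vertex 7.988 5.759 0.000
      vertex 6.060 7.848 7.747
      vertex 7.988 5.759 7.747
    endloop
  endfacet
  facet normal 0.1267 0.9919 0.0000
    outer loop
      vertex 6.060 7.848 0.000
      vertex 3.241 8.208 0.000
      vertex 3.241 8.208 7.747
    endloop
  endfacet
  facet normal 0.1267 0.9919 0.0000
    outer loop
      vertex 6.060 7.848 0.000
      vertex 3.241 8.208 7.747
      vertex 6.060 7.848 7.747
    endloop
  endfacet
  facet normal -0.5403 0.8415 0.0000
    outer loop
      vertex 3.241 8.208 0.000
      vertex 0.849 6.672 0.000
      vertex 0.849 6.672 7.747
    endloop
  endfacet
  facet normal -0.5403 0.8415 0.0000
    outer loop
      vertex 3.241 8.208 0.000
      vertex 0.849 6.672 7.747
      vertex 3.241 8.208 7.747
    endloop
  endfacet
  facet normal -0.9549 0.2970 0.0000
    outer loop
      vertex 0.849 6.672 0.000
      vertex 0.005 3.958 0.000
      vertex 0.005 3.958 7.747
    endloop
  endfacet
  facet normal -0.9549 0.2970 0.0000
    outer loop
      vertex 0.849 6.672 0.000
      vertex 0.005 3.958 7.747
      vertex 0.849 6.672 7.747
    endloop
  endfacet
  facet normal -0.9225 -0.3861 0.0000
    outer loop
      vertex 0.005 3.958 0.000
      vertex 1.102 1.337 0.000
      vertex 1.102 1.337 7.747
    endloop
  endfacet
  facet normal -0.9225 -0.3861 0.0000
    outer loop
      vertex 0.005 3.958 0.000
      vertex 1.102 1.337 7.747
      vertex 0.005 3.958 7.747
    endloop
  endfacet
  facet normal -0.4584 -0.8887 0.0000
    outer loop
      vertex 1.102 1.337 0.000
      vertex 3.628 0.034 0.000
      vertex 3.628 0.034 7.747
    endloop
  endfacet
  facet normal -0.4584 -0.8887 0.0000
    outer loop
      vertex 1.102 1.337 0.000
      vertex 3.628 0.034 7.747
      vertex 1.102 1.337 7.747
    endloop
  endfacet
  facet normal 0.2199 -0.9755 0.0000
    outer loop
      vertex 3.628 0.034 0.000
      vertex 6.400 0.659 0.000
      vertex 6.400 0.659 7.747
    endloop
  endfacet
  facet normal 0.2199 -0.9755 0.0000
    outer loop
      vertex 3.628 0.034 0.000
      vertex 6.400 0.659 7.747
      vertex 3.628 0.034 7.747
    endloop
  endfacet
  facet normal 0.7955 -0.6059 0.0000
    outer loop
      vertex 6.400 0.659 0.000
      vertex 8.122 2.920 0.000
      vertex 8.122 2.920 7.747
    endloop
  endfacet
  facet normal 0.7955 -0.6059 0.0000
    outer loop
      vertex 6.400 0.659 0.000
      vertex 8.122 2.920 7.747
      vertex 6.400 0.659 7.747
    endloop
  endfacet
  facet normal 0.9989 0.0471 0.0000
    outer loop
      vertex 8.122 2.920 0.000
      vertex 7.988 5.759 0.000
      vertex 7.988 5.759 7.747
    endloop
  endfacet
  facet normal 0.9989 0.0471 0.0000
    outer loop
      vertex 8.122 2.920 0.000
      vertex 7.988 5.759 7.747
      vertex 8.122 2.920 7.747
    endloop
  endfacet
endsolid part

The G0 Z moves step by Δz≈1.937 mm. Every layer's G1 loop is the same polygon, so the solid is a straight extrusion of it from z=0 to z≈7.75. Closing with flat bottom and top caps and triangulating gives 32 facets — a regular 9-sided prism (a cylinder approximated with 9 flat sides), circumscribed radius ≈ 4.16 mm, height ≈ 7.75 mm.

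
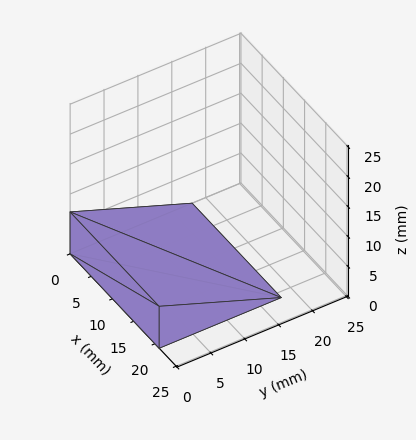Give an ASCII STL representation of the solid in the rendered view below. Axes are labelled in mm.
Reading the render: the shape is a wedge (ramp): 21 × 18 mm base, rising to 7 mm along the y=0 edge and sloping linearly to z=0 at y=18 (dimensions read to the nearest mm from the axis ticks). For the STL, each face is triangulated and given an outward normal.

solid part
  facet normal 0.0000 0.0000 -1.0000
    outer loop
      vertex 21.000 18.000 0.000
      vertex 21.000 0.000 0.000
      vertex 0.000 0.000 0.000
    endloop
  endfacet
  facet normal 0.0000 0.0000 -1.0000
    outer loop
      vertex 0.000 18.000 0.000
      vertex 21.000 18.000 0.000
      vertex 0.000 0.000 0.000
    endloop
  endfacet
  facet normal 0.0000 -1.0000 0.0000
    outer loop
      vertex 0.000 0.000 0.000
      vertex 21.000 0.000 0.000
      vertex 21.000 0.000 7.000
    endloop
  endfacet
  facet normal 0.0000 -1.0000 0.0000
    outer loop
      vertex 0.000 0.000 0.000
      vertex 21.000 0.000 7.000
      vertex 0.000 0.000 7.000
    endloop
  endfacet
  facet normal 0.0000 0.3624 0.9320
    outer loop
      vertex 0.000 0.000 7.000
      vertex 21.000 0.000 7.000
      vertex 21.000 18.000 0.000
    endloop
  endfacet
  facet normal 0.0000 0.3624 0.9320
    outer loop
      vertex 0.000 0.000 7.000
      vertex 21.000 18.000 0.000
      vertex 0.000 18.000 0.000
    endloop
  endfacet
  facet normal -1.0000 0.0000 0.0000
    outer loop
      vertex 0.000 0.000 7.000
      vertex 0.000 18.000 0.000
      vertex 0.000 0.000 0.000
    endloop
  endfacet
  facet normal 1.0000 0.0000 0.0000
    outer loop
      vertex 21.000 0.000 0.000
      vertex 21.000 18.000 0.000
      vertex 21.000 0.000 7.000
    endloop
  endfacet
endsolid part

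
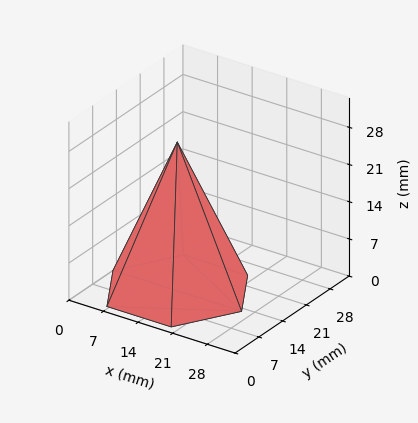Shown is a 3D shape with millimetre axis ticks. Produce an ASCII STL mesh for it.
Reading the render: the shape is a regular 6-sided pyramid, base circumscribed radius ≈ 13 mm, apex at z ≈ 28 mm (dimensions read to the nearest mm from the axis ticks). For the STL, each face is triangulated and given an outward normal.

solid part
  facet normal 0.0000 0.0000 -1.0000
    outer loop
      vertex 6.500 24.258 0.000
      vertex 19.500 24.258 0.000
      vertex 26.000 13.000 0.000
    endloop
  endfacet
  facet normal 0.0000 0.0000 -1.0000
    outer loop
      vertex 0.000 13.000 0.000
      vertex 6.500 24.258 0.000
      vertex 26.000 13.000 0.000
    endloop
  endfacet
  facet normal 0.0000 0.0000 -1.0000
    outer loop
      vertex 6.500 1.742 0.000
      vertex 0.000 13.000 0.000
      vertex 26.000 13.000 0.000
    endloop
  endfacet
  facet normal 0.0000 0.0000 -1.0000
    outer loop
      vertex 19.500 1.742 0.000
      vertex 6.500 1.742 0.000
      vertex 26.000 13.000 0.000
    endloop
  endfacet
  facet normal 0.8035 0.4639 0.3731
    outer loop
      vertex 26.000 13.000 0.000
      vertex 19.500 24.258 0.000
      vertex 13.000 13.000 28.000
    endloop
  endfacet
  facet normal 0.0000 0.9278 0.3730
    outer loop
      vertex 19.500 24.258 0.000
      vertex 6.500 24.258 0.000
      vertex 13.000 13.000 28.000
    endloop
  endfacet
  facet normal -0.8035 0.4639 0.3731
    outer loop
      vertex 6.500 24.258 0.000
      vertex 0.000 13.000 0.000
      vertex 13.000 13.000 28.000
    endloop
  endfacet
  facet normal -0.8035 -0.4639 0.3731
    outer loop
      vertex 0.000 13.000 0.000
      vertex 6.500 1.742 0.000
      vertex 13.000 13.000 28.000
    endloop
  endfacet
  facet normal 0.0000 -0.9278 0.3730
    outer loop
      vertex 6.500 1.742 0.000
      vertex 19.500 1.742 0.000
      vertex 13.000 13.000 28.000
    endloop
  endfacet
  facet normal 0.8035 -0.4639 0.3731
    outer loop
      vertex 19.500 1.742 0.000
      vertex 26.000 13.000 0.000
      vertex 13.000 13.000 28.000
    endloop
  endfacet
endsolid part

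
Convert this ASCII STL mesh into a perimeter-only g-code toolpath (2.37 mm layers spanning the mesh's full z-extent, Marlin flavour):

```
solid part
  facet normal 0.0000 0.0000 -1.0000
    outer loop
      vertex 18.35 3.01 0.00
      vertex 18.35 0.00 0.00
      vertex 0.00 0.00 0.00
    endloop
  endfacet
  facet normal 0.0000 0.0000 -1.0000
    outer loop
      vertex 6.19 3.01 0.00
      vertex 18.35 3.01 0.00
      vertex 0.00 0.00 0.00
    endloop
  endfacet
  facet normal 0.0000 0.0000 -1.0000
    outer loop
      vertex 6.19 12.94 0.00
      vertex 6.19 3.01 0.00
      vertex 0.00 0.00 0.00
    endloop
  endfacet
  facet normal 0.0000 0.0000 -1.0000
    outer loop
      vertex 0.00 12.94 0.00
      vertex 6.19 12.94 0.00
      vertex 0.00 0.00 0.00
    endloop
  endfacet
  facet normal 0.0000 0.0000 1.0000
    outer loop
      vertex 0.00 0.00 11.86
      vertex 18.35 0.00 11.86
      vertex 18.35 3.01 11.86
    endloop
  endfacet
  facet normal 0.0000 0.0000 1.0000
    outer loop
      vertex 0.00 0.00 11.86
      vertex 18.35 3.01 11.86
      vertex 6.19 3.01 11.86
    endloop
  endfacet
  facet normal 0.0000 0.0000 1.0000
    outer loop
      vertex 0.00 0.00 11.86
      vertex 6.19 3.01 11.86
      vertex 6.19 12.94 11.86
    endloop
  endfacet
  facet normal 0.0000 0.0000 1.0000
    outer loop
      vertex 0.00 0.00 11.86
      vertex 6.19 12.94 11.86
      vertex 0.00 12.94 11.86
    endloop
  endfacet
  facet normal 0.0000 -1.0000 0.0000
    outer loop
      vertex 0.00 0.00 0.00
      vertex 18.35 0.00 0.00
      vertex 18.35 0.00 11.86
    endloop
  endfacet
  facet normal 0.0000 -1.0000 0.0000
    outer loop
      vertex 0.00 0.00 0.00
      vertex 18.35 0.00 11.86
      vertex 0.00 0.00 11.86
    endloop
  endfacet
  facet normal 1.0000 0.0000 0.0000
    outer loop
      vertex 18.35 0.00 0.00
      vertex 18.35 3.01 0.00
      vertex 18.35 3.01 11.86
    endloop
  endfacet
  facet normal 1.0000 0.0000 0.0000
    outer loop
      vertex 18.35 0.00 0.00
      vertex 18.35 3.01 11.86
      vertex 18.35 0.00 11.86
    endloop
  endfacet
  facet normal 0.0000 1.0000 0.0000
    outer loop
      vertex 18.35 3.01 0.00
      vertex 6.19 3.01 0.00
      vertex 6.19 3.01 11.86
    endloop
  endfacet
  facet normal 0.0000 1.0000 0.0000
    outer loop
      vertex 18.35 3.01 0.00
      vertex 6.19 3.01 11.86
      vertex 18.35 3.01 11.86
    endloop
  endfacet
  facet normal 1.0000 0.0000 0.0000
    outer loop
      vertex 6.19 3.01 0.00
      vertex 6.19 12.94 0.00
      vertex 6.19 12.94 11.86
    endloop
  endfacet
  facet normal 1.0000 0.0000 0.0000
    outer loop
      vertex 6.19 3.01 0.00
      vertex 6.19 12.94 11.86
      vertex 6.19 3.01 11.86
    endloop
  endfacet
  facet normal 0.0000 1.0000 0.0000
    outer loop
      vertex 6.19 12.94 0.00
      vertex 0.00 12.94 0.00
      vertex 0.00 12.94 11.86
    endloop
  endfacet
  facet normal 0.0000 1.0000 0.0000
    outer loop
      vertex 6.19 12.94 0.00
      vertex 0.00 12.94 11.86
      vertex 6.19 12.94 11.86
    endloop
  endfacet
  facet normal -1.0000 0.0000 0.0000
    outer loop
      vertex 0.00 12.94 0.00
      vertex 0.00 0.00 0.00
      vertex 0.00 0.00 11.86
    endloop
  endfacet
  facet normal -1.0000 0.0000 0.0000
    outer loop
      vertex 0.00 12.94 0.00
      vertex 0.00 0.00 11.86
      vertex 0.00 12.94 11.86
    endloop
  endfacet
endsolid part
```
; perimeter-only toolpath
G21 ; units = mm
G90 ; absolute positioning
G28 ; home
; layer 1
G0 Z2.37
G0 X0.00 Y0.00
G1 X18.35 Y0.00
G1 X18.35 Y3.01
G1 X6.19 Y3.01
G1 X6.19 Y12.94
G1 X0.00 Y12.94
G1 X0.00 Y0.00
; layer 2
G0 Z4.74
G0 X0.00 Y0.00
G1 X18.35 Y0.00
G1 X18.35 Y3.01
G1 X6.19 Y3.01
G1 X6.19 Y12.94
G1 X0.00 Y12.94
G1 X0.00 Y0.00
; layer 3
G0 Z7.12
G0 X0.00 Y0.00
G1 X18.35 Y0.00
G1 X18.35 Y3.01
G1 X6.19 Y3.01
G1 X6.19 Y12.94
G1 X0.00 Y12.94
G1 X0.00 Y0.00
; layer 4
G0 Z9.49
G0 X0.00 Y0.00
G1 X18.35 Y0.00
G1 X18.35 Y3.01
G1 X6.19 Y3.01
G1 X6.19 Y12.94
G1 X0.00 Y12.94
G1 X0.00 Y0.00
; layer 5
G0 Z11.86
G0 X0.00 Y0.00
G1 X18.35 Y0.00
G1 X18.35 Y3.01
G1 X6.19 Y3.01
G1 X6.19 Y12.94
G1 X0.00 Y12.94
G1 X0.00 Y0.00
M2 ; end

The solid is an L-shaped prism: outer 18.4 × 12.9 mm, arm thicknesses ≈ 3.01 mm (horizontal) and 6.19 mm (vertical), extruded 11.9 mm in z. Slicing at Δz = 2.37 mm — 5 equal slices spanning the solid's height, so layer i sits at z = i·h/5 — gives 5 non-empty perimeters. Each is a 6-segment closed polygon; G0 lifts to the layer z and rapids to the start vertex, then G1 traces the edges.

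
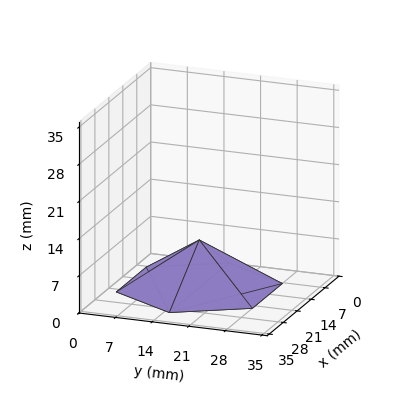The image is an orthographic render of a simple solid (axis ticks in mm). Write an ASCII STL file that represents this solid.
Reading the render: the shape is a regular 6-sided pyramid, base circumscribed radius ≈ 15 mm, apex at z ≈ 9 mm (dimensions read to the nearest mm from the axis ticks). For the STL, each face is triangulated and given an outward normal.

solid part
  facet normal 0.0000 0.0000 -1.0000
    outer loop
      vertex 7.5 28.0 0.0
      vertex 22.5 28.0 0.0
      vertex 30.0 15.0 0.0
    endloop
  endfacet
  facet normal 0.0000 0.0000 -1.0000
    outer loop
      vertex 0.0 15.0 0.0
      vertex 7.5 28.0 0.0
      vertex 30.0 15.0 0.0
    endloop
  endfacet
  facet normal 0.0000 0.0000 -1.0000
    outer loop
      vertex 7.5 2.0 0.0
      vertex 0.0 15.0 0.0
      vertex 30.0 15.0 0.0
    endloop
  endfacet
  facet normal 0.0000 0.0000 -1.0000
    outer loop
      vertex 22.5 2.0 0.0
      vertex 7.5 2.0 0.0
      vertex 30.0 15.0 0.0
    endloop
  endfacet
  facet normal 0.4932 0.2846 0.8220
    outer loop
      vertex 30.0 15.0 0.0
      vertex 22.5 28.0 0.0
      vertex 15.0 15.0 9.0
    endloop
  endfacet
  facet normal 0.0000 0.5692 0.8222
    outer loop
      vertex 22.5 28.0 0.0
      vertex 7.5 28.0 0.0
      vertex 15.0 15.0 9.0
    endloop
  endfacet
  facet normal -0.4932 0.2846 0.8220
    outer loop
      vertex 7.5 28.0 0.0
      vertex 0.0 15.0 0.0
      vertex 15.0 15.0 9.0
    endloop
  endfacet
  facet normal -0.4932 -0.2846 0.8220
    outer loop
      vertex 0.0 15.0 0.0
      vertex 7.5 2.0 0.0
      vertex 15.0 15.0 9.0
    endloop
  endfacet
  facet normal 0.0000 -0.5692 0.8222
    outer loop
      vertex 7.5 2.0 0.0
      vertex 22.5 2.0 0.0
      vertex 15.0 15.0 9.0
    endloop
  endfacet
  facet normal 0.4932 -0.2846 0.8220
    outer loop
      vertex 22.5 2.0 0.0
      vertex 30.0 15.0 0.0
      vertex 15.0 15.0 9.0
    endloop
  endfacet
endsolid part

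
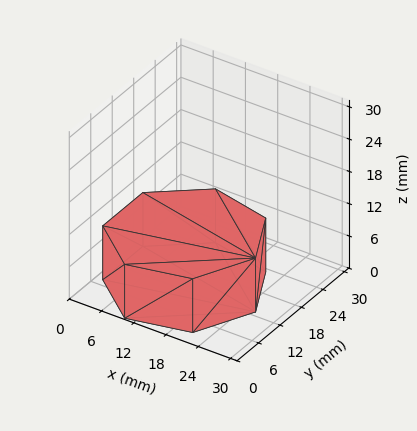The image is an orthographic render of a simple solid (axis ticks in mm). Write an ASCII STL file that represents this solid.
Reading the render: the shape is a regular 7-sided prism (a cylinder approximated with 7 flat sides), circumscribed radius ≈ 13 mm, height ≈ 10 mm (dimensions read to the nearest mm from the axis ticks). For the STL, each face is triangulated and given an outward normal.

solid part
  facet normal 0.0000 0.0000 -1.0000
    outer loop
      vertex 10.1 25.7 0.0
      vertex 21.1 23.2 0.0
      vertex 26.0 13.0 0.0
    endloop
  endfacet
  facet normal 0.0000 0.0000 -1.0000
    outer loop
      vertex 1.3 18.6 0.0
      vertex 10.1 25.7 0.0
      vertex 26.0 13.0 0.0
    endloop
  endfacet
  facet normal 0.0000 0.0000 -1.0000
    outer loop
      vertex 1.3 7.4 0.0
      vertex 1.3 18.6 0.0
      vertex 26.0 13.0 0.0
    endloop
  endfacet
  facet normal 0.0000 0.0000 -1.0000
    outer loop
      vertex 10.1 0.3 0.0
      vertex 1.3 7.4 0.0
      vertex 26.0 13.0 0.0
    endloop
  endfacet
  facet normal 0.0000 0.0000 -1.0000
    outer loop
      vertex 21.1 2.8 0.0
      vertex 10.1 0.3 0.0
      vertex 26.0 13.0 0.0
    endloop
  endfacet
  facet normal 0.0000 0.0000 1.0000
    outer loop
      vertex 26.0 13.0 10.0
      vertex 21.1 23.2 10.0
      vertex 10.1 25.7 10.0
    endloop
  endfacet
  facet normal 0.0000 0.0000 1.0000
    outer loop
      vertex 26.0 13.0 10.0
      vertex 10.1 25.7 10.0
      vertex 1.3 18.6 10.0
    endloop
  endfacet
  facet normal 0.0000 0.0000 1.0000
    outer loop
      vertex 26.0 13.0 10.0
      vertex 1.3 18.6 10.0
      vertex 1.3 7.4 10.0
    endloop
  endfacet
  facet normal 0.0000 0.0000 1.0000
    outer loop
      vertex 26.0 13.0 10.0
      vertex 1.3 7.4 10.0
      vertex 10.1 0.3 10.0
    endloop
  endfacet
  facet normal 0.0000 0.0000 1.0000
    outer loop
      vertex 26.0 13.0 10.0
      vertex 10.1 0.3 10.0
      vertex 21.1 2.8 10.0
    endloop
  endfacet
  facet normal 0.9014 0.4330 0.0000
    outer loop
      vertex 26.0 13.0 0.0
      vertex 21.1 23.2 0.0
      vertex 21.1 23.2 10.0
    endloop
  endfacet
  facet normal 0.9014 0.4330 0.0000
    outer loop
      vertex 26.0 13.0 0.0
      vertex 21.1 23.2 10.0
      vertex 26.0 13.0 10.0
    endloop
  endfacet
  facet normal 0.2216 0.9751 0.0000
    outer loop
      vertex 21.1 23.2 0.0
      vertex 10.1 25.7 0.0
      vertex 10.1 25.7 10.0
    endloop
  endfacet
  facet normal 0.2216 0.9751 0.0000
    outer loop
      vertex 21.1 23.2 0.0
      vertex 10.1 25.7 10.0
      vertex 21.1 23.2 10.0
    endloop
  endfacet
  facet normal -0.6279 0.7783 0.0000
    outer loop
      vertex 10.1 25.7 0.0
      vertex 1.3 18.6 0.0
      vertex 1.3 18.6 10.0
    endloop
  endfacet
  facet normal -0.6279 0.7783 0.0000
    outer loop
      vertex 10.1 25.7 0.0
      vertex 1.3 18.6 10.0
      vertex 10.1 25.7 10.0
    endloop
  endfacet
  facet normal -1.0000 0.0000 0.0000
    outer loop
      vertex 1.3 18.6 0.0
      vertex 1.3 7.4 0.0
      vertex 1.3 7.4 10.0
    endloop
  endfacet
  facet normal -1.0000 0.0000 0.0000
    outer loop
      vertex 1.3 18.6 0.0
      vertex 1.3 7.4 10.0
      vertex 1.3 18.6 10.0
    endloop
  endfacet
  facet normal -0.6279 -0.7783 0.0000
    outer loop
      vertex 1.3 7.4 0.0
      vertex 10.1 0.3 0.0
      vertex 10.1 0.3 10.0
    endloop
  endfacet
  facet normal -0.6279 -0.7783 0.0000
    outer loop
      vertex 1.3 7.4 0.0
      vertex 10.1 0.3 10.0
      vertex 1.3 7.4 10.0
    endloop
  endfacet
  facet normal 0.2216 -0.9751 0.0000
    outer loop
      vertex 10.1 0.3 0.0
      vertex 21.1 2.8 0.0
      vertex 21.1 2.8 10.0
    endloop
  endfacet
  facet normal 0.2216 -0.9751 0.0000
    outer loop
      vertex 10.1 0.3 0.0
      vertex 21.1 2.8 10.0
      vertex 10.1 0.3 10.0
    endloop
  endfacet
  facet normal 0.9014 -0.4330 0.0000
    outer loop
      vertex 21.1 2.8 0.0
      vertex 26.0 13.0 0.0
      vertex 26.0 13.0 10.0
    endloop
  endfacet
  facet normal 0.9014 -0.4330 0.0000
    outer loop
      vertex 21.1 2.8 0.0
      vertex 26.0 13.0 10.0
      vertex 21.1 2.8 10.0
    endloop
  endfacet
endsolid part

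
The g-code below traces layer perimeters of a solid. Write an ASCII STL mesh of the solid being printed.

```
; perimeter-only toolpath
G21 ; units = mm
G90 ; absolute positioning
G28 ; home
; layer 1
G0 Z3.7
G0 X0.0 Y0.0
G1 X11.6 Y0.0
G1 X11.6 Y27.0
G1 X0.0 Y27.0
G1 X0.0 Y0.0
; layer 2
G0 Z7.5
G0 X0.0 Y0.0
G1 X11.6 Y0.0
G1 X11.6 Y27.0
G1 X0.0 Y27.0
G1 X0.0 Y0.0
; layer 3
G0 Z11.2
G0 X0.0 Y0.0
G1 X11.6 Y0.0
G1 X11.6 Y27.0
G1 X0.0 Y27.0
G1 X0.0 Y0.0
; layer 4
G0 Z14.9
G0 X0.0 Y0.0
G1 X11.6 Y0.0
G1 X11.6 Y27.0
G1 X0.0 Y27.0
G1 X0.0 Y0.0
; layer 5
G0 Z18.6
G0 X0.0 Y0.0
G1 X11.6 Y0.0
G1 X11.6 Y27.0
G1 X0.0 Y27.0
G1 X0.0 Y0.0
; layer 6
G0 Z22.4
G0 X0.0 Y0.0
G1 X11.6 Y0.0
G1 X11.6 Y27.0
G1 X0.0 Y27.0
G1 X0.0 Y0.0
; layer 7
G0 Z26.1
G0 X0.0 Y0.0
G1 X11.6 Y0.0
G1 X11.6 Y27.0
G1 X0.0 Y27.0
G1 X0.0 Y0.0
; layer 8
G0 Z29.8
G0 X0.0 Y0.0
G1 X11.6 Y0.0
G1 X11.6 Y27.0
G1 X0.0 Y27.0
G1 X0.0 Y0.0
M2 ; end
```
solid part
  facet normal 0.0000 0.0000 -1.0000
    outer loop
      vertex 11.6 27.0 0.0
      vertex 11.6 0.0 0.0
      vertex 0.0 0.0 0.0
    endloop
  endfacet
  facet normal 0.0000 0.0000 -1.0000
    outer loop
      vertex 0.0 27.0 0.0
      vertex 11.6 27.0 0.0
      vertex 0.0 0.0 0.0
    endloop
  endfacet
  facet normal 0.0000 0.0000 1.0000
    outer loop
      vertex 0.0 0.0 29.8
      vertex 11.6 0.0 29.8
      vertex 11.6 27.0 29.8
    endloop
  endfacet
  facet normal 0.0000 0.0000 1.0000
    outer loop
      vertex 0.0 0.0 29.8
      vertex 11.6 27.0 29.8
      vertex 0.0 27.0 29.8
    endloop
  endfacet
  facet normal 0.0000 -1.0000 0.0000
    outer loop
      vertex 0.0 0.0 0.0
      vertex 11.6 0.0 0.0
      vertex 11.6 0.0 29.8
    endloop
  endfacet
  facet normal 0.0000 -1.0000 0.0000
    outer loop
      vertex 0.0 0.0 0.0
      vertex 11.6 0.0 29.8
      vertex 0.0 0.0 29.8
    endloop
  endfacet
  facet normal 0.0000 1.0000 0.0000
    outer loop
      vertex 11.6 27.0 29.8
      vertex 11.6 27.0 0.0
      vertex 0.0 27.0 0.0
    endloop
  endfacet
  facet normal 0.0000 1.0000 0.0000
    outer loop
      vertex 0.0 27.0 29.8
      vertex 11.6 27.0 29.8
      vertex 0.0 27.0 0.0
    endloop
  endfacet
  facet normal -1.0000 0.0000 0.0000
    outer loop
      vertex 0.0 27.0 29.8
      vertex 0.0 27.0 0.0
      vertex 0.0 0.0 0.0
    endloop
  endfacet
  facet normal -1.0000 0.0000 0.0000
    outer loop
      vertex 0.0 0.0 29.8
      vertex 0.0 27.0 29.8
      vertex 0.0 0.0 0.0
    endloop
  endfacet
  facet normal 1.0000 0.0000 0.0000
    outer loop
      vertex 11.6 0.0 0.0
      vertex 11.6 27.0 0.0
      vertex 11.6 27.0 29.8
    endloop
  endfacet
  facet normal 1.0000 0.0000 0.0000
    outer loop
      vertex 11.6 0.0 0.0
      vertex 11.6 27.0 29.8
      vertex 11.6 0.0 29.8
    endloop
  endfacet
endsolid part

The G0 Z moves step by Δz≈3.7 mm. Every layer's G1 loop is the same polygon, so the solid is a straight extrusion of it from z=0 to z≈29.8. Closing with flat bottom and top caps and triangulating gives 12 facets — a rectangular box, roughly 11.6 × 27 mm footprint and 29.8 mm tall.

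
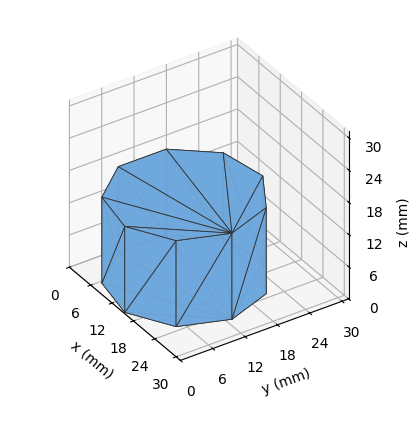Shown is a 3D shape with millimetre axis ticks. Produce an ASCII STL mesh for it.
Reading the render: the shape is a regular 9-sided prism (a cylinder approximated with 9 flat sides), circumscribed radius ≈ 13 mm, height ≈ 16 mm (dimensions read to the nearest mm from the axis ticks). For the STL, each face is triangulated and given an outward normal.

solid part
  facet normal 0.0000 0.0000 -1.0000
    outer loop
      vertex 15.26 25.80 0.00
      vertex 22.96 21.36 0.00
      vertex 26.00 13.00 0.00
    endloop
  endfacet
  facet normal 0.0000 0.0000 -1.0000
    outer loop
      vertex 6.50 24.26 0.00
      vertex 15.26 25.80 0.00
      vertex 26.00 13.00 0.00
    endloop
  endfacet
  facet normal 0.0000 0.0000 -1.0000
    outer loop
      vertex 0.78 17.45 0.00
      vertex 6.50 24.26 0.00
      vertex 26.00 13.00 0.00
    endloop
  endfacet
  facet normal 0.0000 0.0000 -1.0000
    outer loop
      vertex 0.78 8.55 0.00
      vertex 0.78 17.45 0.00
      vertex 26.00 13.00 0.00
    endloop
  endfacet
  facet normal 0.0000 0.0000 -1.0000
    outer loop
      vertex 6.50 1.74 0.00
      vertex 0.78 8.55 0.00
      vertex 26.00 13.00 0.00
    endloop
  endfacet
  facet normal 0.0000 0.0000 -1.0000
    outer loop
      vertex 15.26 0.20 0.00
      vertex 6.50 1.74 0.00
      vertex 26.00 13.00 0.00
    endloop
  endfacet
  facet normal 0.0000 0.0000 -1.0000
    outer loop
      vertex 22.96 4.64 0.00
      vertex 15.26 0.20 0.00
      vertex 26.00 13.00 0.00
    endloop
  endfacet
  facet normal 0.0000 0.0000 1.0000
    outer loop
      vertex 26.00 13.00 16.00
      vertex 22.96 21.36 16.00
      vertex 15.26 25.80 16.00
    endloop
  endfacet
  facet normal 0.0000 0.0000 1.0000
    outer loop
      vertex 26.00 13.00 16.00
      vertex 15.26 25.80 16.00
      vertex 6.50 24.26 16.00
    endloop
  endfacet
  facet normal 0.0000 0.0000 1.0000
    outer loop
      vertex 26.00 13.00 16.00
      vertex 6.50 24.26 16.00
      vertex 0.78 17.45 16.00
    endloop
  endfacet
  facet normal 0.0000 0.0000 1.0000
    outer loop
      vertex 26.00 13.00 16.00
      vertex 0.78 17.45 16.00
      vertex 0.78 8.55 16.00
    endloop
  endfacet
  facet normal 0.0000 0.0000 1.0000
    outer loop
      vertex 26.00 13.00 16.00
      vertex 0.78 8.55 16.00
      vertex 6.50 1.74 16.00
    endloop
  endfacet
  facet normal 0.0000 0.0000 1.0000
    outer loop
      vertex 26.00 13.00 16.00
      vertex 6.50 1.74 16.00
      vertex 15.26 0.20 16.00
    endloop
  endfacet
  facet normal 0.0000 0.0000 1.0000
    outer loop
      vertex 26.00 13.00 16.00
      vertex 15.26 0.20 16.00
      vertex 22.96 4.64 16.00
    endloop
  endfacet
  facet normal 0.9398 0.3417 0.0000
    outer loop
      vertex 26.00 13.00 0.00
      vertex 22.96 21.36 0.00
      vertex 22.96 21.36 16.00
    endloop
  endfacet
  facet normal 0.9398 0.3417 0.0000
    outer loop
      vertex 26.00 13.00 0.00
      vertex 22.96 21.36 16.00
      vertex 26.00 13.00 16.00
    endloop
  endfacet
  facet normal 0.4995 0.8663 0.0000
    outer loop
      vertex 22.96 21.36 0.00
      vertex 15.26 25.80 0.00
      vertex 15.26 25.80 16.00
    endloop
  endfacet
  facet normal 0.4995 0.8663 0.0000
    outer loop
      vertex 22.96 21.36 0.00
      vertex 15.26 25.80 16.00
      vertex 22.96 21.36 16.00
    endloop
  endfacet
  facet normal -0.1731 0.9849 0.0000
    outer loop
      vertex 15.26 25.80 0.00
      vertex 6.50 24.26 0.00
      vertex 6.50 24.26 16.00
    endloop
  endfacet
  facet normal -0.1731 0.9849 0.0000
    outer loop
      vertex 15.26 25.80 0.00
      vertex 6.50 24.26 16.00
      vertex 15.26 25.80 16.00
    endloop
  endfacet
  facet normal -0.7657 0.6432 0.0000
    outer loop
      vertex 6.50 24.26 0.00
      vertex 0.78 17.45 0.00
      vertex 0.78 17.45 16.00
    endloop
  endfacet
  facet normal -0.7657 0.6432 0.0000
    outer loop
      vertex 6.50 24.26 0.00
      vertex 0.78 17.45 16.00
      vertex 6.50 24.26 16.00
    endloop
  endfacet
  facet normal -1.0000 0.0000 0.0000
    outer loop
      vertex 0.78 17.45 0.00
      vertex 0.78 8.55 0.00
      vertex 0.78 8.55 16.00
    endloop
  endfacet
  facet normal -1.0000 0.0000 0.0000
    outer loop
      vertex 0.78 17.45 0.00
      vertex 0.78 8.55 16.00
      vertex 0.78 17.45 16.00
    endloop
  endfacet
  facet normal -0.7657 -0.6432 0.0000
    outer loop
      vertex 0.78 8.55 0.00
      vertex 6.50 1.74 0.00
      vertex 6.50 1.74 16.00
    endloop
  endfacet
  facet normal -0.7657 -0.6432 0.0000
    outer loop
      vertex 0.78 8.55 0.00
      vertex 6.50 1.74 16.00
      vertex 0.78 8.55 16.00
    endloop
  endfacet
  facet normal -0.1731 -0.9849 0.0000
    outer loop
      vertex 6.50 1.74 0.00
      vertex 15.26 0.20 0.00
      vertex 15.26 0.20 16.00
    endloop
  endfacet
  facet normal -0.1731 -0.9849 0.0000
    outer loop
      vertex 6.50 1.74 0.00
      vertex 15.26 0.20 16.00
      vertex 6.50 1.74 16.00
    endloop
  endfacet
  facet normal 0.4995 -0.8663 0.0000
    outer loop
      vertex 15.26 0.20 0.00
      vertex 22.96 4.64 0.00
      vertex 22.96 4.64 16.00
    endloop
  endfacet
  facet normal 0.4995 -0.8663 0.0000
    outer loop
      vertex 15.26 0.20 0.00
      vertex 22.96 4.64 16.00
      vertex 15.26 0.20 16.00
    endloop
  endfacet
  facet normal 0.9398 -0.3417 0.0000
    outer loop
      vertex 22.96 4.64 0.00
      vertex 26.00 13.00 0.00
      vertex 26.00 13.00 16.00
    endloop
  endfacet
  facet normal 0.9398 -0.3417 0.0000
    outer loop
      vertex 22.96 4.64 0.00
      vertex 26.00 13.00 16.00
      vertex 22.96 4.64 16.00
    endloop
  endfacet
endsolid part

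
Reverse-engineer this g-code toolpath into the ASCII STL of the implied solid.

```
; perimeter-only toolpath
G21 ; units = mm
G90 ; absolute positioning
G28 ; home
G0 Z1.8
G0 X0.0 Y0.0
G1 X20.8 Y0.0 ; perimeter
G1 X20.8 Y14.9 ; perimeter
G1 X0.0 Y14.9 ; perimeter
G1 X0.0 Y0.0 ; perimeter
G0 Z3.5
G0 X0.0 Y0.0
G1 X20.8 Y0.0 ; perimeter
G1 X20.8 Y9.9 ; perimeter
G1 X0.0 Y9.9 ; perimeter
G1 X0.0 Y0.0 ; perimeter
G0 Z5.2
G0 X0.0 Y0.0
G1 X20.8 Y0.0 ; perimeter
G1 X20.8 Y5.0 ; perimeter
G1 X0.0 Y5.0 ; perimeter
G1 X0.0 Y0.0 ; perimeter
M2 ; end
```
solid part
  facet normal 0.0000 0.0000 -1.0000
    outer loop
      vertex 20.8 19.8 0.0
      vertex 20.8 0.0 0.0
      vertex 0.0 0.0 0.0
    endloop
  endfacet
  facet normal 0.0000 0.0000 -1.0000
    outer loop
      vertex 0.0 19.8 0.0
      vertex 20.8 19.8 0.0
      vertex 0.0 0.0 0.0
    endloop
  endfacet
  facet normal 0.0000 -1.0000 0.0000
    outer loop
      vertex 0.0 0.0 0.0
      vertex 20.8 0.0 0.0
      vertex 20.8 0.0 7.0
    endloop
  endfacet
  facet normal 0.0000 -1.0000 0.0000
    outer loop
      vertex 0.0 0.0 0.0
      vertex 20.8 0.0 7.0
      vertex 0.0 0.0 7.0
    endloop
  endfacet
  facet normal 0.0000 0.3333 0.9428
    outer loop
      vertex 0.0 0.0 7.0
      vertex 20.8 0.0 7.0
      vertex 20.8 19.8 0.0
    endloop
  endfacet
  facet normal 0.0000 0.3333 0.9428
    outer loop
      vertex 0.0 0.0 7.0
      vertex 20.8 19.8 0.0
      vertex 0.0 19.8 0.0
    endloop
  endfacet
  facet normal -1.0000 0.0000 0.0000
    outer loop
      vertex 0.0 0.0 7.0
      vertex 0.0 19.8 0.0
      vertex 0.0 0.0 0.0
    endloop
  endfacet
  facet normal 1.0000 0.0000 0.0000
    outer loop
      vertex 20.8 0.0 0.0
      vertex 20.8 19.8 0.0
      vertex 20.8 0.0 7.0
    endloop
  endfacet
endsolid part

The G0 Z moves step by Δz≈1.8 mm. The G1 loops shrink linearly with z, so the solid tapers from its base footprint up to z≈7. Closing with a flat bottom cap and the tapered top and triangulating gives 8 facets — a wedge (ramp): 20.8 × 19.8 mm base, rising to 7 mm along the y=0 edge and sloping linearly to z=0 at y=19.8.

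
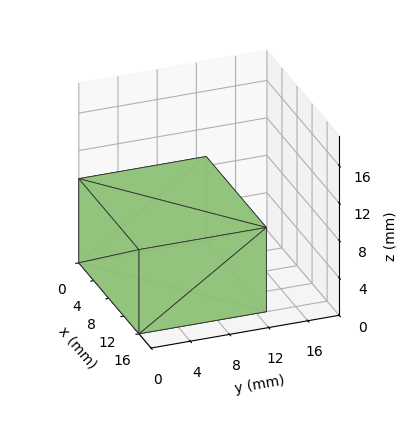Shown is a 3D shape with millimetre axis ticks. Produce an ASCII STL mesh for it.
Reading the render: the shape is a rectangular box, roughly 16 × 13 mm footprint and 9 mm tall (dimensions read to the nearest mm from the axis ticks). For the STL, each face is triangulated and given an outward normal.

solid part
  facet normal 0.0000 0.0000 -1.0000
    outer loop
      vertex 16.0 13.0 0.0
      vertex 16.0 0.0 0.0
      vertex 0.0 0.0 0.0
    endloop
  endfacet
  facet normal 0.0000 0.0000 -1.0000
    outer loop
      vertex 0.0 13.0 0.0
      vertex 16.0 13.0 0.0
      vertex 0.0 0.0 0.0
    endloop
  endfacet
  facet normal 0.0000 0.0000 1.0000
    outer loop
      vertex 0.0 0.0 9.0
      vertex 16.0 0.0 9.0
      vertex 16.0 13.0 9.0
    endloop
  endfacet
  facet normal 0.0000 0.0000 1.0000
    outer loop
      vertex 0.0 0.0 9.0
      vertex 16.0 13.0 9.0
      vertex 0.0 13.0 9.0
    endloop
  endfacet
  facet normal 0.0000 -1.0000 0.0000
    outer loop
      vertex 0.0 0.0 0.0
      vertex 16.0 0.0 0.0
      vertex 16.0 0.0 9.0
    endloop
  endfacet
  facet normal 0.0000 -1.0000 0.0000
    outer loop
      vertex 0.0 0.0 0.0
      vertex 16.0 0.0 9.0
      vertex 0.0 0.0 9.0
    endloop
  endfacet
  facet normal 0.0000 1.0000 0.0000
    outer loop
      vertex 16.0 13.0 9.0
      vertex 16.0 13.0 0.0
      vertex 0.0 13.0 0.0
    endloop
  endfacet
  facet normal 0.0000 1.0000 0.0000
    outer loop
      vertex 0.0 13.0 9.0
      vertex 16.0 13.0 9.0
      vertex 0.0 13.0 0.0
    endloop
  endfacet
  facet normal -1.0000 0.0000 0.0000
    outer loop
      vertex 0.0 13.0 9.0
      vertex 0.0 13.0 0.0
      vertex 0.0 0.0 0.0
    endloop
  endfacet
  facet normal -1.0000 0.0000 0.0000
    outer loop
      vertex 0.0 0.0 9.0
      vertex 0.0 13.0 9.0
      vertex 0.0 0.0 0.0
    endloop
  endfacet
  facet normal 1.0000 0.0000 0.0000
    outer loop
      vertex 16.0 0.0 0.0
      vertex 16.0 13.0 0.0
      vertex 16.0 13.0 9.0
    endloop
  endfacet
  facet normal 1.0000 0.0000 0.0000
    outer loop
      vertex 16.0 0.0 0.0
      vertex 16.0 13.0 9.0
      vertex 16.0 0.0 9.0
    endloop
  endfacet
endsolid part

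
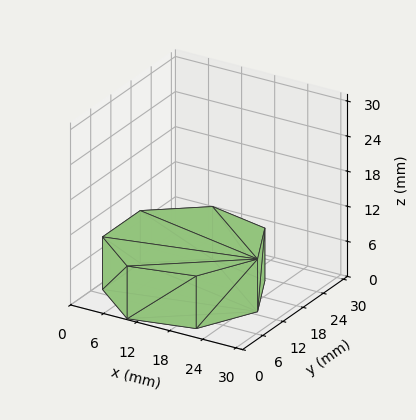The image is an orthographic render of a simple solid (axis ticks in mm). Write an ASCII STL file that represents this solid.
Reading the render: the shape is a regular 7-sided prism (a cylinder approximated with 7 flat sides), circumscribed radius ≈ 13 mm, height ≈ 9 mm (dimensions read to the nearest mm from the axis ticks). For the STL, each face is triangulated and given an outward normal.

solid part
  facet normal 0.0000 0.0000 -1.0000
    outer loop
      vertex 10.1 25.7 0.0
      vertex 21.1 23.2 0.0
      vertex 26.0 13.0 0.0
    endloop
  endfacet
  facet normal 0.0000 0.0000 -1.0000
    outer loop
      vertex 1.3 18.6 0.0
      vertex 10.1 25.7 0.0
      vertex 26.0 13.0 0.0
    endloop
  endfacet
  facet normal 0.0000 0.0000 -1.0000
    outer loop
      vertex 1.3 7.4 0.0
      vertex 1.3 18.6 0.0
      vertex 26.0 13.0 0.0
    endloop
  endfacet
  facet normal 0.0000 0.0000 -1.0000
    outer loop
      vertex 10.1 0.3 0.0
      vertex 1.3 7.4 0.0
      vertex 26.0 13.0 0.0
    endloop
  endfacet
  facet normal 0.0000 0.0000 -1.0000
    outer loop
      vertex 21.1 2.8 0.0
      vertex 10.1 0.3 0.0
      vertex 26.0 13.0 0.0
    endloop
  endfacet
  facet normal 0.0000 0.0000 1.0000
    outer loop
      vertex 26.0 13.0 9.0
      vertex 21.1 23.2 9.0
      vertex 10.1 25.7 9.0
    endloop
  endfacet
  facet normal 0.0000 0.0000 1.0000
    outer loop
      vertex 26.0 13.0 9.0
      vertex 10.1 25.7 9.0
      vertex 1.3 18.6 9.0
    endloop
  endfacet
  facet normal 0.0000 0.0000 1.0000
    outer loop
      vertex 26.0 13.0 9.0
      vertex 1.3 18.6 9.0
      vertex 1.3 7.4 9.0
    endloop
  endfacet
  facet normal 0.0000 0.0000 1.0000
    outer loop
      vertex 26.0 13.0 9.0
      vertex 1.3 7.4 9.0
      vertex 10.1 0.3 9.0
    endloop
  endfacet
  facet normal 0.0000 0.0000 1.0000
    outer loop
      vertex 26.0 13.0 9.0
      vertex 10.1 0.3 9.0
      vertex 21.1 2.8 9.0
    endloop
  endfacet
  facet normal 0.9014 0.4330 0.0000
    outer loop
      vertex 26.0 13.0 0.0
      vertex 21.1 23.2 0.0
      vertex 21.1 23.2 9.0
    endloop
  endfacet
  facet normal 0.9014 0.4330 0.0000
    outer loop
      vertex 26.0 13.0 0.0
      vertex 21.1 23.2 9.0
      vertex 26.0 13.0 9.0
    endloop
  endfacet
  facet normal 0.2216 0.9751 0.0000
    outer loop
      vertex 21.1 23.2 0.0
      vertex 10.1 25.7 0.0
      vertex 10.1 25.7 9.0
    endloop
  endfacet
  facet normal 0.2216 0.9751 0.0000
    outer loop
      vertex 21.1 23.2 0.0
      vertex 10.1 25.7 9.0
      vertex 21.1 23.2 9.0
    endloop
  endfacet
  facet normal -0.6279 0.7783 0.0000
    outer loop
      vertex 10.1 25.7 0.0
      vertex 1.3 18.6 0.0
      vertex 1.3 18.6 9.0
    endloop
  endfacet
  facet normal -0.6279 0.7783 0.0000
    outer loop
      vertex 10.1 25.7 0.0
      vertex 1.3 18.6 9.0
      vertex 10.1 25.7 9.0
    endloop
  endfacet
  facet normal -1.0000 0.0000 0.0000
    outer loop
      vertex 1.3 18.6 0.0
      vertex 1.3 7.4 0.0
      vertex 1.3 7.4 9.0
    endloop
  endfacet
  facet normal -1.0000 0.0000 0.0000
    outer loop
      vertex 1.3 18.6 0.0
      vertex 1.3 7.4 9.0
      vertex 1.3 18.6 9.0
    endloop
  endfacet
  facet normal -0.6279 -0.7783 0.0000
    outer loop
      vertex 1.3 7.4 0.0
      vertex 10.1 0.3 0.0
      vertex 10.1 0.3 9.0
    endloop
  endfacet
  facet normal -0.6279 -0.7783 0.0000
    outer loop
      vertex 1.3 7.4 0.0
      vertex 10.1 0.3 9.0
      vertex 1.3 7.4 9.0
    endloop
  endfacet
  facet normal 0.2216 -0.9751 0.0000
    outer loop
      vertex 10.1 0.3 0.0
      vertex 21.1 2.8 0.0
      vertex 21.1 2.8 9.0
    endloop
  endfacet
  facet normal 0.2216 -0.9751 0.0000
    outer loop
      vertex 10.1 0.3 0.0
      vertex 21.1 2.8 9.0
      vertex 10.1 0.3 9.0
    endloop
  endfacet
  facet normal 0.9014 -0.4330 0.0000
    outer loop
      vertex 21.1 2.8 0.0
      vertex 26.0 13.0 0.0
      vertex 26.0 13.0 9.0
    endloop
  endfacet
  facet normal 0.9014 -0.4330 0.0000
    outer loop
      vertex 21.1 2.8 0.0
      vertex 26.0 13.0 9.0
      vertex 21.1 2.8 9.0
    endloop
  endfacet
endsolid part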